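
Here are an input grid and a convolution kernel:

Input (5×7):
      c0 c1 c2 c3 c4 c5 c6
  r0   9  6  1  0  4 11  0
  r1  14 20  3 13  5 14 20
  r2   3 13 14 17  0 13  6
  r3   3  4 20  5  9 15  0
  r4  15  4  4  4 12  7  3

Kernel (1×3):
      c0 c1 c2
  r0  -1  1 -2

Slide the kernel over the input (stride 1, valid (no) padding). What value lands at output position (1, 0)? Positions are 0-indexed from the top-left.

0

The receptive field on the input at this output position is [14 20 3]. Elementwise product with the kernel and sum: 14·-1 + 20·1 + 3·-2.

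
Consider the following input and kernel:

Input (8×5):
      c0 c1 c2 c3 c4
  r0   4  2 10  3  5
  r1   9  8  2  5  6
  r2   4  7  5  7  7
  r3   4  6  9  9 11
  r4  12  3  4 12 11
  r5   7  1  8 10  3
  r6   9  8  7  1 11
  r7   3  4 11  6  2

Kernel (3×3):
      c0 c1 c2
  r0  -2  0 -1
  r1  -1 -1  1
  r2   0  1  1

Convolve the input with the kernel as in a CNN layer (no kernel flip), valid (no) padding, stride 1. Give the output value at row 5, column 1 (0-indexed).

The receptive field on the input at this output position is [1 8 10 / 8 7 1 / 4 11 6]. Elementwise product with the kernel and sum: 1·-2 + 10·-1 + 8·-1 + 7·-1 + 1·1 + 11·1 + 6·1.

-9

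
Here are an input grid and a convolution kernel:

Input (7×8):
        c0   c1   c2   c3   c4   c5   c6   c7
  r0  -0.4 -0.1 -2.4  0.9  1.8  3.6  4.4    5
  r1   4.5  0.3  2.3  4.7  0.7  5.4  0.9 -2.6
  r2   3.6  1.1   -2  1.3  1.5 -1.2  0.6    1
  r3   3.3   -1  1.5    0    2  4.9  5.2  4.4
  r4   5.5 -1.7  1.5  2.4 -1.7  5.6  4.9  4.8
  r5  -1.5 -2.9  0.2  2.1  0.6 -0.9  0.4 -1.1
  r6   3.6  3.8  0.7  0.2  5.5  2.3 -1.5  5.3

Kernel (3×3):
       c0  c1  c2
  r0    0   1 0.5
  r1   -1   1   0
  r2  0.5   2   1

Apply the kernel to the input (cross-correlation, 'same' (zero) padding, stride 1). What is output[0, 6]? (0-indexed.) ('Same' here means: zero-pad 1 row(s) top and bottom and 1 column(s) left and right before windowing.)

The receptive field on the zero-padded input at this output position is [0 0 0 / 3.6 4.4 5 / 5.4 0.9 -2.6]. Elementwise product with the kernel and sum: 0·1 + 0·0.5 + 3.6·-1 + 4.4·1 + 5.4·0.5 + 0.9·2 + -2.6·1.

2.7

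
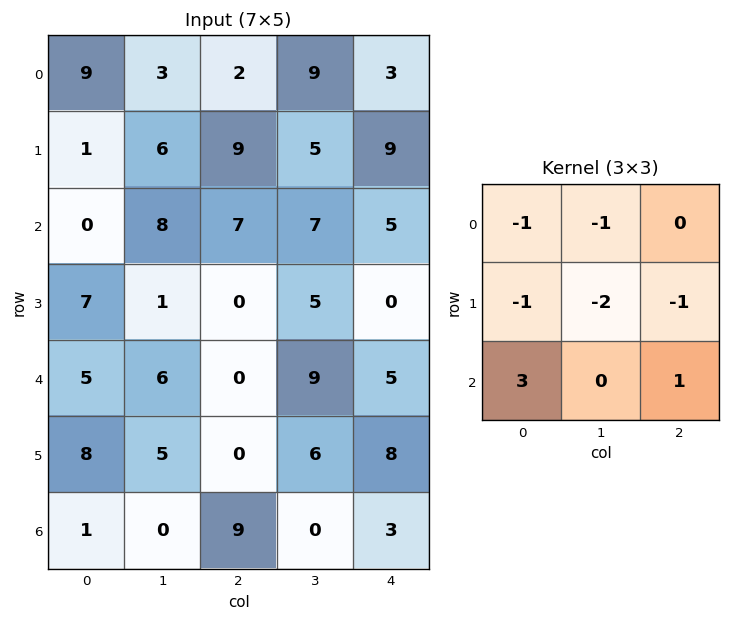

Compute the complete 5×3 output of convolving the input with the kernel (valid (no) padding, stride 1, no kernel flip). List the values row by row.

-27 -3 -13
-9 -36 -40
-2 6 -19
-1 5 -20
-17 -17 1

Output[0,0]: The receptive field on the input at this output position is [9 3 2 / 1 6 9 / 0 8 7]. Elementwise product with the kernel and sum: 9·-1 + 3·-1 + 1·-1 + 6·-2 + 9·-1 + 0·3 + 7·1.
Output[0,1]: The receptive field on the input at this output position is [3 2 9 / 6 9 5 / 8 7 7]. Elementwise product with the kernel and sum: 3·-1 + 2·-1 + 6·-1 + 9·-2 + 5·-1 + 8·3 + 7·1.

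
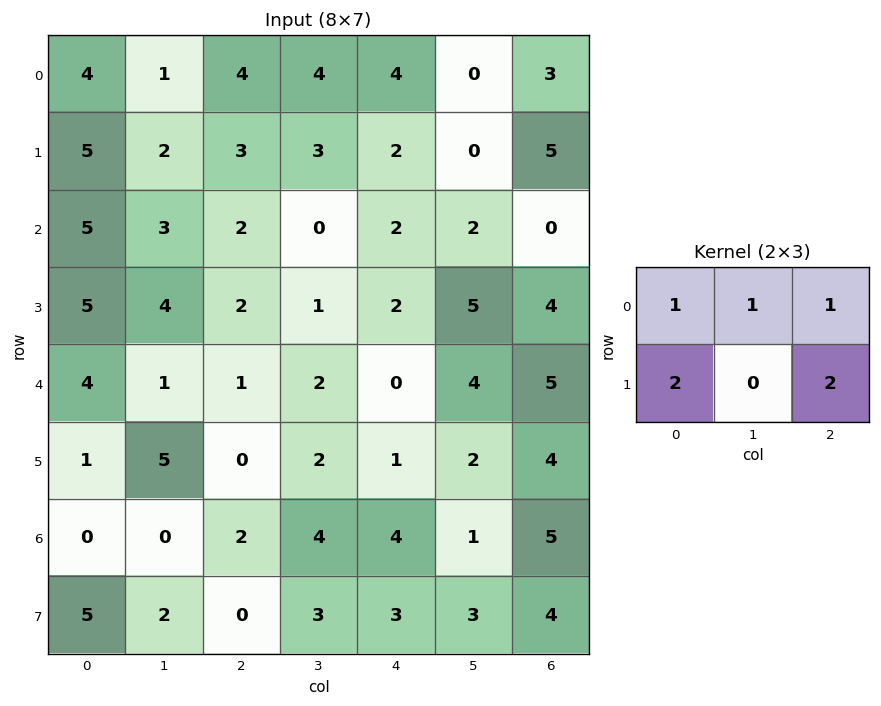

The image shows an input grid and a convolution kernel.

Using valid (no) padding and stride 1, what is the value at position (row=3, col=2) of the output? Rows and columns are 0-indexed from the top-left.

7

The receptive field on the input at this output position is [2 1 2 / 1 2 0]. Elementwise product with the kernel and sum: 2·1 + 1·1 + 2·1 + 1·2 + 0·2.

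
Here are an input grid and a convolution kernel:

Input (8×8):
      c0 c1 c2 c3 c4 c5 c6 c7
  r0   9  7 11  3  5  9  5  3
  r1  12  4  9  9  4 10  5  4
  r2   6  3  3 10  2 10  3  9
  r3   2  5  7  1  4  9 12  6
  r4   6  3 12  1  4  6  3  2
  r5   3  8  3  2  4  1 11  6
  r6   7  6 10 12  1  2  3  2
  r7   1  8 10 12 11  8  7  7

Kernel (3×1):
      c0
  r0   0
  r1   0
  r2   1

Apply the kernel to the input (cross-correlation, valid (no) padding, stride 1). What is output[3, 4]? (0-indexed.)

The receptive field on the input at this output position is [4 / 4 / 4]. Elementwise product with the kernel and sum: 4·1.

4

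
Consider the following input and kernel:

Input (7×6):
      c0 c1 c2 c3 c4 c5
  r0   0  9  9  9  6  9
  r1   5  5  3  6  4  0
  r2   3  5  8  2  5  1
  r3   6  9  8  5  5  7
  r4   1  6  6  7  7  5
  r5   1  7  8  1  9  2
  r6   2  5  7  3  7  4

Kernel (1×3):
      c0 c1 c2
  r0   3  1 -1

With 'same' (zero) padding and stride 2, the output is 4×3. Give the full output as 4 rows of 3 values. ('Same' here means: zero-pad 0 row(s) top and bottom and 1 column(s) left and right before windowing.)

Output[0,0]: The receptive field on the zero-padded input at this output position is [0 0 9]. Elementwise product with the kernel and sum: 0·3 + 0·1 + 9·-1.
Output[0,1]: The receptive field on the zero-padded input at this output position is [9 9 9]. Elementwise product with the kernel and sum: 9·3 + 9·1 + 9·-1.

-9 27 24
-2 21 10
-5 17 23
-3 19 12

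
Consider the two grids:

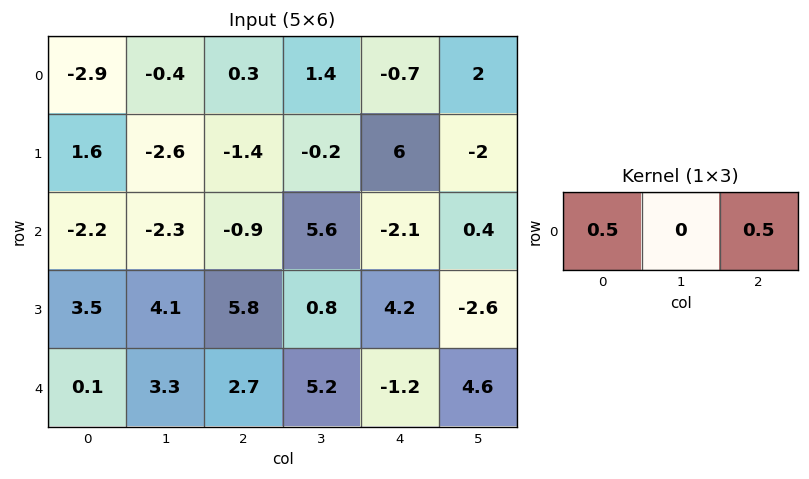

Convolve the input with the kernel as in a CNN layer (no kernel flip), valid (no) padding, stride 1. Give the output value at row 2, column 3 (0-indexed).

The receptive field on the input at this output position is [5.6 -2.1 0.4]. Elementwise product with the kernel and sum: 5.6·0.5 + 0.4·0.5.

3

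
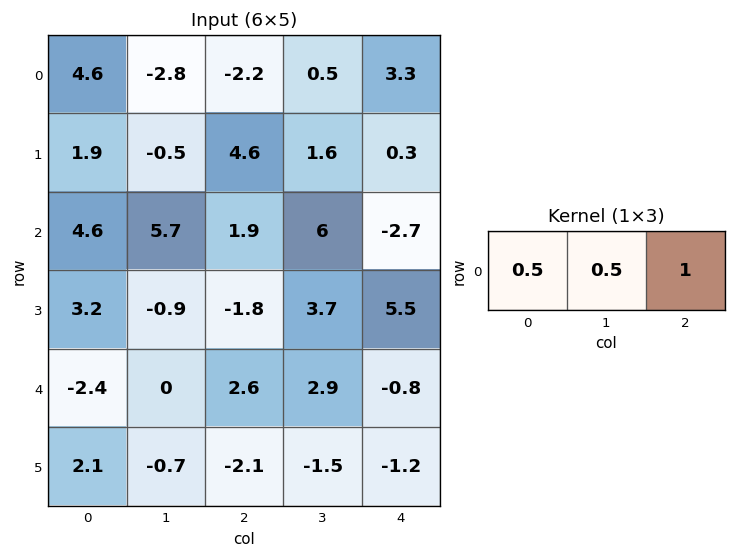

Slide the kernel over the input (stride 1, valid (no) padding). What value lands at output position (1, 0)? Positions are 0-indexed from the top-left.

The receptive field on the input at this output position is [1.9 -0.5 4.6]. Elementwise product with the kernel and sum: 1.9·0.5 + -0.5·0.5 + 4.6·1.

5.3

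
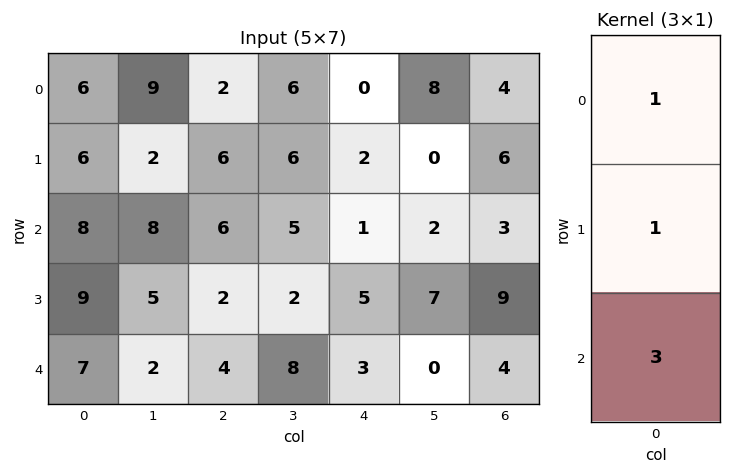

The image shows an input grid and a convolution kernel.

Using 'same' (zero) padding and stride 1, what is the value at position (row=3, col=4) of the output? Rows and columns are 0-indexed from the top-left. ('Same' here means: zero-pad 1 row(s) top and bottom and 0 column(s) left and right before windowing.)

The receptive field on the zero-padded input at this output position is [1 / 5 / 3]. Elementwise product with the kernel and sum: 1·1 + 5·1 + 3·3.

15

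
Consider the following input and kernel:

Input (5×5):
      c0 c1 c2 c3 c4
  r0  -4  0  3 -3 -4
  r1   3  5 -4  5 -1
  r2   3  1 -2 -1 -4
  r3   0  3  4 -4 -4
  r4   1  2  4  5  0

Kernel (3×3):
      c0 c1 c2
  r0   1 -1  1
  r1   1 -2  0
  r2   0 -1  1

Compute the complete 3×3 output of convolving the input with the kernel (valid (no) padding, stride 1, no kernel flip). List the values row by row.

Output[0,0]: The receptive field on the input at this output position is [-4 0 3 / 3 5 -4 / 3 1 -2]. Elementwise product with the kernel and sum: -4·1 + 0·-1 + 3·1 + 3·1 + 5·-2 + 1·-1 + -2·1.
Output[0,1]: The receptive field on the input at this output position is [0 3 -3 / 5 -4 5 / 1 -2 -1]. Elementwise product with the kernel and sum: 0·1 + 3·-1 + -3·1 + 5·1 + -4·-2 + -2·-1 + -1·1.

-11 8 -15
-4 11 -10
-4 -2 2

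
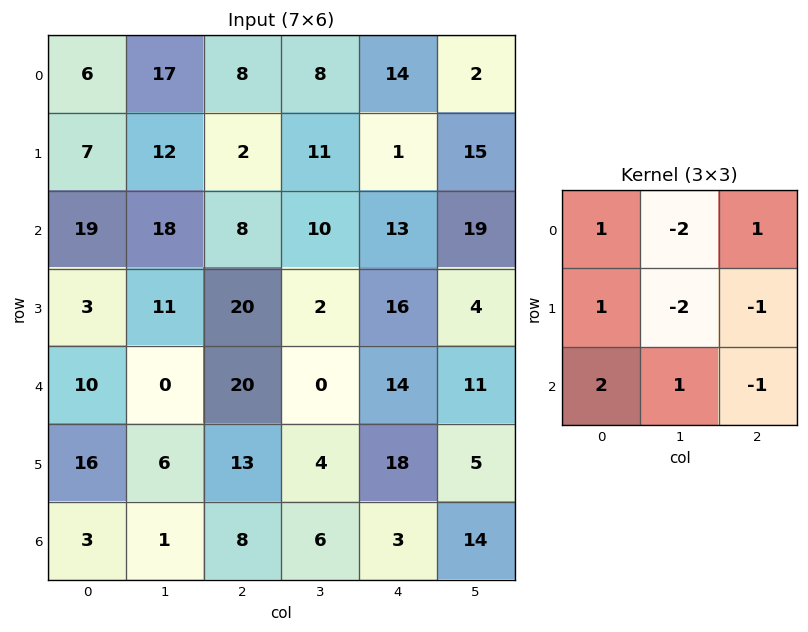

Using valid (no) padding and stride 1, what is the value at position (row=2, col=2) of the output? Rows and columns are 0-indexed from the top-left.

27

The receptive field on the input at this output position is [8 10 13 / 20 2 16 / 20 0 14]. Elementwise product with the kernel and sum: 8·1 + 10·-2 + 13·1 + 20·1 + 2·-2 + 16·-1 + 20·2 + 0·1 + 14·-1.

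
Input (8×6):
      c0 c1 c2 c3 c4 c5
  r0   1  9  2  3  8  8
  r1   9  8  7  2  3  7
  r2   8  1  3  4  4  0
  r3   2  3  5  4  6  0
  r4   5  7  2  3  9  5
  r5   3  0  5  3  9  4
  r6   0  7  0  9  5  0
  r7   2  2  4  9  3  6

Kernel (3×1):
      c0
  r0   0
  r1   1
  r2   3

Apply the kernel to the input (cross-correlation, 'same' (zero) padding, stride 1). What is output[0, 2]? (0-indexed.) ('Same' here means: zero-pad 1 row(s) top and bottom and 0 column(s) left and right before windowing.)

23

The receptive field on the zero-padded input at this output position is [0 / 2 / 7]. Elementwise product with the kernel and sum: 2·1 + 7·3.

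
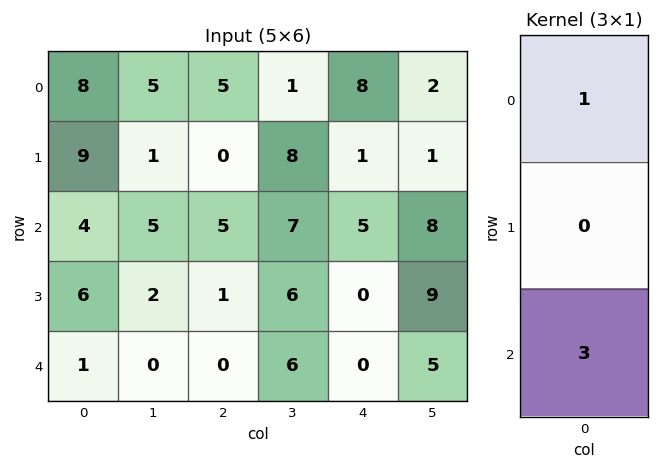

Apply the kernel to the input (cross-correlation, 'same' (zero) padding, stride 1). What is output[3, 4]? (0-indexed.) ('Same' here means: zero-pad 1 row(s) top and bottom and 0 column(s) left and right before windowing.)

5

The receptive field on the zero-padded input at this output position is [5 / 0 / 0]. Elementwise product with the kernel and sum: 5·1 + 0·3.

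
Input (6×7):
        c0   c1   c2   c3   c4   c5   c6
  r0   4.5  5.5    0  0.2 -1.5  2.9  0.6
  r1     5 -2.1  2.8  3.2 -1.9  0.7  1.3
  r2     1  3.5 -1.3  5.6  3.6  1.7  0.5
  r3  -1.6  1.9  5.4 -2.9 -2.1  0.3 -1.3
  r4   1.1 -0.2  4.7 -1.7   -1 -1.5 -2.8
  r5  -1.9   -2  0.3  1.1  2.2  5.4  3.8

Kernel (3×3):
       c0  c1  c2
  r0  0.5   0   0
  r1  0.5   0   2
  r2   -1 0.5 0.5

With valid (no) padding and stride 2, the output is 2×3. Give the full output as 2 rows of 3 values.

Output[0,0]: The receptive field on the input at this output position is [4.5 5.5 0 / 5 -2.1 2.8 / 1 3.5 -1.3]. Elementwise product with the kernel and sum: 4.5·0.5 + 5·0.5 + 2.8·2 + 1·-1 + 3.5·0.5 + -1.3·0.5.
Output[0,1]: The receptive field on the input at this output position is [0 0.2 -1.5 / 2.8 3.2 -1.9 / -1.3 5.6 3.6]. Elementwise product with the kernel and sum: 0·0.5 + 2.8·0.5 + -1.9·2 + -1.3·-1 + 5.6·0.5 + 3.6·0.5.

10.45 3.5 -1.6
11.65 -8.2 -3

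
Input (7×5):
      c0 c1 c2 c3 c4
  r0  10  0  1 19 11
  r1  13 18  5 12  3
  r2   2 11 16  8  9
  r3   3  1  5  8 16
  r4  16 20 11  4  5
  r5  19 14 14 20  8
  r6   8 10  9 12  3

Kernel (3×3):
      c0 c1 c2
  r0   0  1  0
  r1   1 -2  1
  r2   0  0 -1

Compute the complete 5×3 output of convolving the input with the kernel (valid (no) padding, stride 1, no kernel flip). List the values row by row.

Output[0,0]: The receptive field on the input at this output position is [10 0 1 / 13 18 5 / 2 11 16]. Elementwise product with the kernel and sum: 0·1 + 13·1 + 18·-2 + 5·1 + 16·-1.

-34 13 -6
9 -16 5
6 11 8
-26 -13 8
16 5 -17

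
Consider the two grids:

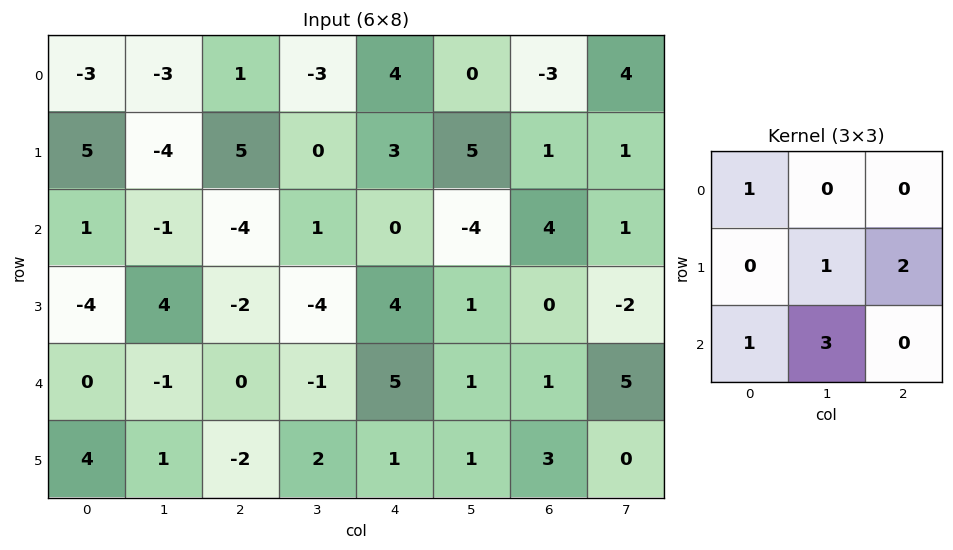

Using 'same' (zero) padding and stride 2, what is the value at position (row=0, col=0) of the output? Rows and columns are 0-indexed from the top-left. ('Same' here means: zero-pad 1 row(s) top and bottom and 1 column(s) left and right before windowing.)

The receptive field on the zero-padded input at this output position is [0 0 0 / 0 -3 -3 / 0 5 -4]. Elementwise product with the kernel and sum: 0·1 + -3·1 + -3·2 + 0·1 + 5·3.

6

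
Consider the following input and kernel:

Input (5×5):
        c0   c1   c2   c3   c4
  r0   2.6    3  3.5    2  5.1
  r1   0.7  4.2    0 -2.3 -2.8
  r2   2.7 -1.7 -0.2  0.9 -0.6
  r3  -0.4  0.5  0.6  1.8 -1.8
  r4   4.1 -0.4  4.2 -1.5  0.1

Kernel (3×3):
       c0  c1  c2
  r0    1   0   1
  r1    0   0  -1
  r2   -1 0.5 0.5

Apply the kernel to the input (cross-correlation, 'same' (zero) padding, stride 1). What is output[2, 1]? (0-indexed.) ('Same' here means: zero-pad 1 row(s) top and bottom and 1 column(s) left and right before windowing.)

The receptive field on the zero-padded input at this output position is [0.7 4.2 0 / 2.7 -1.7 -0.2 / -0.4 0.5 0.6]. Elementwise product with the kernel and sum: 0.7·1 + 0·1 + -0.2·-1 + -0.4·-1 + 0.5·0.5 + 0.6·0.5.

1.85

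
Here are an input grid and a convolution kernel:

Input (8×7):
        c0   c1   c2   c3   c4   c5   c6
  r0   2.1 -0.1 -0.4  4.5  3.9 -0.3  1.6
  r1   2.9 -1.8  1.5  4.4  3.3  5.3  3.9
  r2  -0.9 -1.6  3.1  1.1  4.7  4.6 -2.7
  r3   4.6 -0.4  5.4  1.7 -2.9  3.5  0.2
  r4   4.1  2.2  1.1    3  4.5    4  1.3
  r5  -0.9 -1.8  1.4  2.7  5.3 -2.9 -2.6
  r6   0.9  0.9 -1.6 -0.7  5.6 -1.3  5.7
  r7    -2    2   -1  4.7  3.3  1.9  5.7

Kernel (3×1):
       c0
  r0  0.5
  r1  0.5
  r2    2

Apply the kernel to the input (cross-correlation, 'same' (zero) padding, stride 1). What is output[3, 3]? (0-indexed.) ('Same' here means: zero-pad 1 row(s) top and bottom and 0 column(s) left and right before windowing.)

The receptive field on the zero-padded input at this output position is [1.1 / 1.7 / 3]. Elementwise product with the kernel and sum: 1.1·0.5 + 1.7·0.5 + 3·2.

7.4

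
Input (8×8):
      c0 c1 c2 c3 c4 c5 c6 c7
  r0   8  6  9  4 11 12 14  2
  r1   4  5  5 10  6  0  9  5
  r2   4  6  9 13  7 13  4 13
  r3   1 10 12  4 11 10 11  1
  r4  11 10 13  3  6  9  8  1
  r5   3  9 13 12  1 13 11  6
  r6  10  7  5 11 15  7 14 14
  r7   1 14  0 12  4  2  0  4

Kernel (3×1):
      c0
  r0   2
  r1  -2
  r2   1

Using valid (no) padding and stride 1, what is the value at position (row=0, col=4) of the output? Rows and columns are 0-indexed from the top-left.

17

The receptive field on the input at this output position is [11 / 6 / 7]. Elementwise product with the kernel and sum: 11·2 + 6·-2 + 7·1.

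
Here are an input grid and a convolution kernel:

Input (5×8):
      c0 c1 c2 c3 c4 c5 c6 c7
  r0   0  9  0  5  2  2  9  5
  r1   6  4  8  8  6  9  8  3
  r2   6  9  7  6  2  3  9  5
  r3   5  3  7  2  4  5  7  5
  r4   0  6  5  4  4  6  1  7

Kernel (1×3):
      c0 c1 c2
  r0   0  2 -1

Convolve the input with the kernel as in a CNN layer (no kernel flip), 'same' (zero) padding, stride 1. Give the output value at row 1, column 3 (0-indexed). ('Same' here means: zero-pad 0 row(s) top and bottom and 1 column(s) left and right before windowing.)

The receptive field on the zero-padded input at this output position is [8 8 6]. Elementwise product with the kernel and sum: 8·2 + 6·-1.

10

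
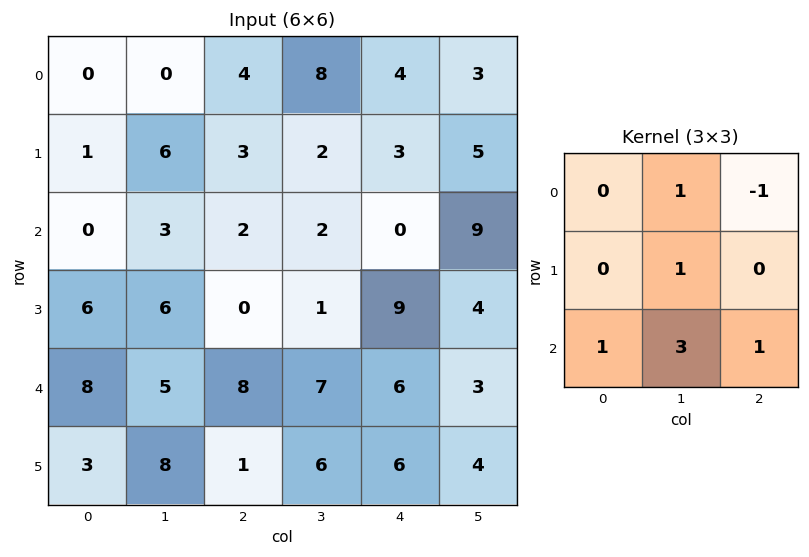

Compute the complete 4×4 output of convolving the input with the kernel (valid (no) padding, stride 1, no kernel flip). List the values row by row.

13 10 14 15
30 10 13 30
38 36 38 28
39 24 24 39

Output[0,0]: The receptive field on the input at this output position is [0 0 4 / 1 6 3 / 0 3 2]. Elementwise product with the kernel and sum: 0·1 + 4·-1 + 6·1 + 0·1 + 3·3 + 2·1.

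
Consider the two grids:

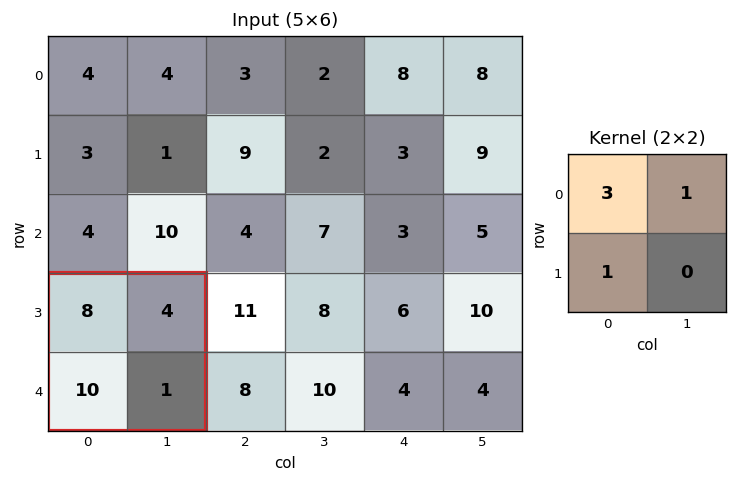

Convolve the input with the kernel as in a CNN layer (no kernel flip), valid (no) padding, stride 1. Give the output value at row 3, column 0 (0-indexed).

38

The receptive field on the input at this output position is [8 4 / 10 1]. Elementwise product with the kernel and sum: 8·3 + 4·1 + 10·1.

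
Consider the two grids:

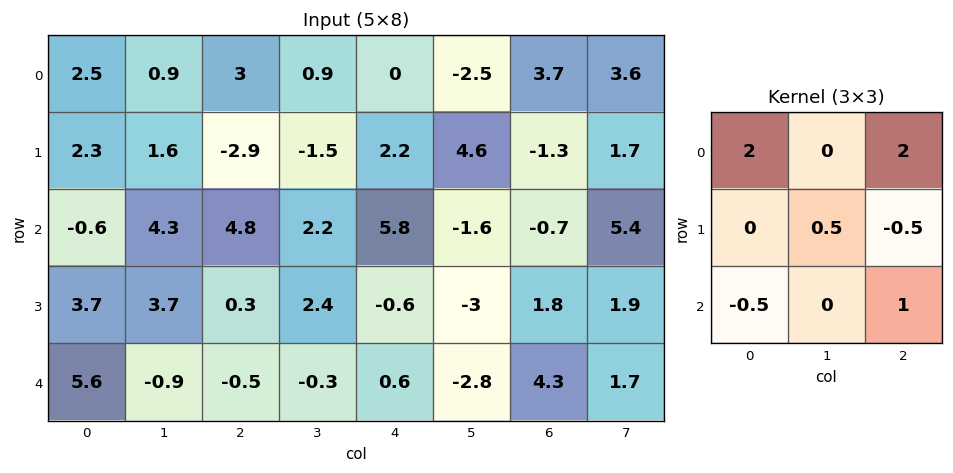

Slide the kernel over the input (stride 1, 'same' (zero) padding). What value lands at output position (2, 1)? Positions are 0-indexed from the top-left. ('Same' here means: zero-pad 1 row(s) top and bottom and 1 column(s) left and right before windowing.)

The receptive field on the zero-padded input at this output position is [2.3 1.6 -2.9 / -0.6 4.3 4.8 / 3.7 3.7 0.3]. Elementwise product with the kernel and sum: 2.3·2 + -2.9·2 + 4.3·0.5 + 4.8·-0.5 + 3.7·-0.5 + 0.3·1.

-3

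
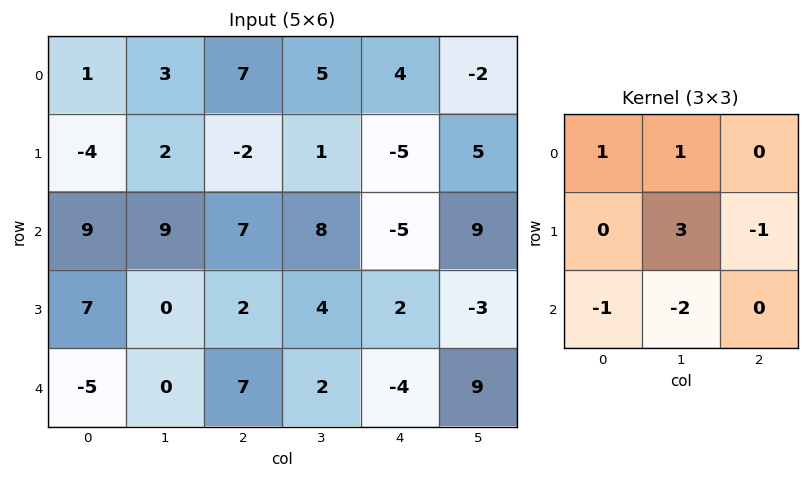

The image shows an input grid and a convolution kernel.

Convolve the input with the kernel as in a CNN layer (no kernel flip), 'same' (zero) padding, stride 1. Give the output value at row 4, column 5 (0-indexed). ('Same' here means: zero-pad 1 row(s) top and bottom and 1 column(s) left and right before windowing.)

The receptive field on the zero-padded input at this output position is [2 -3 0 / -4 9 0 / 0 0 0]. Elementwise product with the kernel and sum: 2·1 + -3·1 + 9·3 + 0·-1 + 0·-1 + 0·-2.

26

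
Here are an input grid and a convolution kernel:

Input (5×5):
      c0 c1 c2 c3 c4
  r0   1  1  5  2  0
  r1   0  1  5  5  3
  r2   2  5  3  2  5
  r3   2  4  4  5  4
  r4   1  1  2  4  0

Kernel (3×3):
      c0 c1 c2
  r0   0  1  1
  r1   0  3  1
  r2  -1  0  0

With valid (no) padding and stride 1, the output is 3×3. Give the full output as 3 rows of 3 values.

12 22 17
22 17 15
23 21 24

Output[0,0]: The receptive field on the input at this output position is [1 1 5 / 0 1 5 / 2 5 3]. Elementwise product with the kernel and sum: 1·1 + 5·1 + 1·3 + 5·1 + 2·-1.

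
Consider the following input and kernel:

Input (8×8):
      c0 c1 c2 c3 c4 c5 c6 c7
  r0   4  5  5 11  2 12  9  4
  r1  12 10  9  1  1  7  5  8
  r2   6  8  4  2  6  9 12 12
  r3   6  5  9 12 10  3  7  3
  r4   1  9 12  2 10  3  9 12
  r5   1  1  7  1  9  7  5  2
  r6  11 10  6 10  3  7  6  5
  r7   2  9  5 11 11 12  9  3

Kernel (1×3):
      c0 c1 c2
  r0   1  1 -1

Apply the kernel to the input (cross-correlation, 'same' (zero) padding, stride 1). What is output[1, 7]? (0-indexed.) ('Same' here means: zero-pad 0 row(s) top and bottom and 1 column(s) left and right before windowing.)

The receptive field on the zero-padded input at this output position is [5 8 0]. Elementwise product with the kernel and sum: 5·1 + 8·1 + 0·-1.

13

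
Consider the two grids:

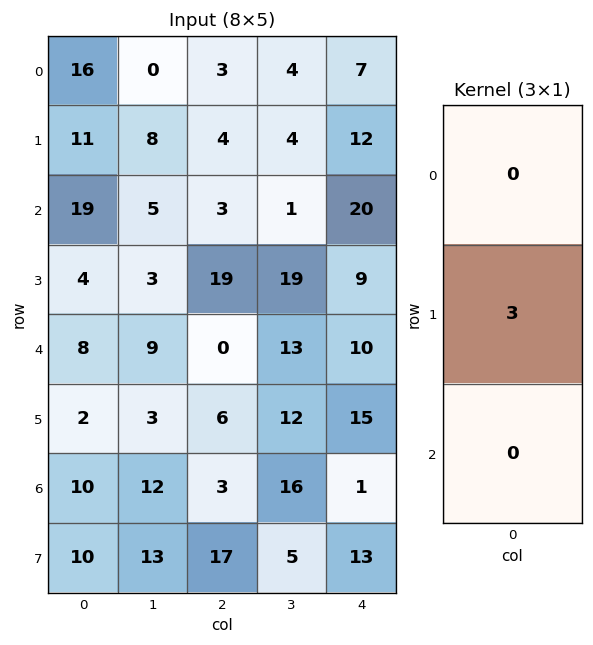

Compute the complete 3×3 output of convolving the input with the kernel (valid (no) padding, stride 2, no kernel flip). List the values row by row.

33 12 36
12 57 27
6 18 45

Output[0,0]: The receptive field on the input at this output position is [16 / 11 / 19]. Elementwise product with the kernel and sum: 11·3.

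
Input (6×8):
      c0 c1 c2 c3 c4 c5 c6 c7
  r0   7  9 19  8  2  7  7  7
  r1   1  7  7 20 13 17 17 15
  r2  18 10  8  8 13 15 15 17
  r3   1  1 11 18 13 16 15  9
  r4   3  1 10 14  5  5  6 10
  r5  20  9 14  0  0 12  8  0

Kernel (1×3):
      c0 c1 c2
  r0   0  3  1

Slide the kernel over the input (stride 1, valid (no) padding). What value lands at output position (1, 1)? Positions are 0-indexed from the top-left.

41

The receptive field on the input at this output position is [7 7 20]. Elementwise product with the kernel and sum: 7·3 + 20·1.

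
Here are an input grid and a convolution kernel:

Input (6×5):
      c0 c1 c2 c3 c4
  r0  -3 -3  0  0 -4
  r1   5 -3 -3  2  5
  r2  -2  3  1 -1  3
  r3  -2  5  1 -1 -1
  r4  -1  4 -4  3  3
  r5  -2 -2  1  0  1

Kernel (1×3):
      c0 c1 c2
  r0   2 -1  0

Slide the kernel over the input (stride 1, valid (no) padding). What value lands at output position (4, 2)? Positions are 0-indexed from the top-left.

-11

The receptive field on the input at this output position is [-4 3 3]. Elementwise product with the kernel and sum: -4·2 + 3·-1.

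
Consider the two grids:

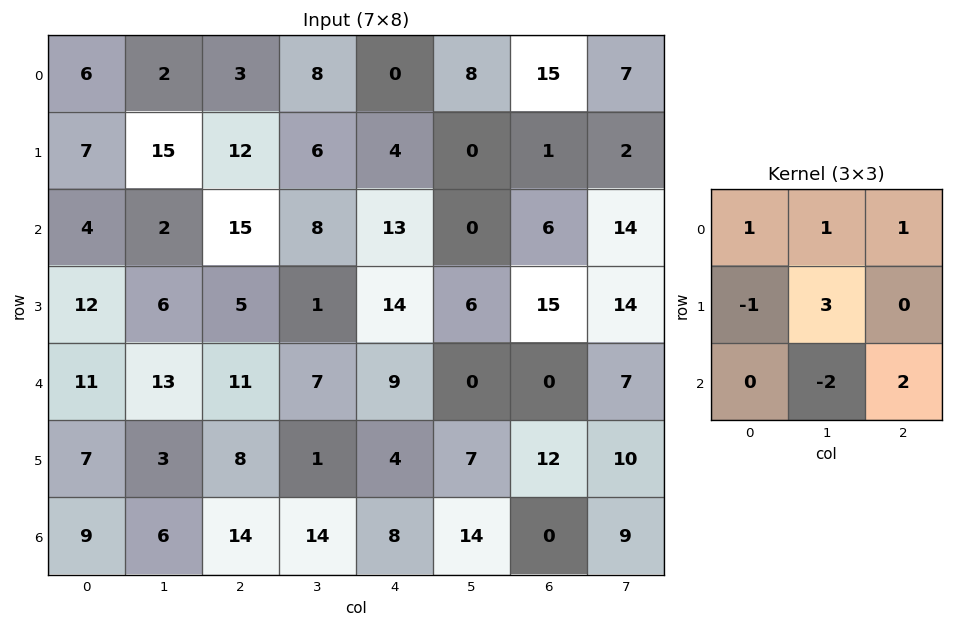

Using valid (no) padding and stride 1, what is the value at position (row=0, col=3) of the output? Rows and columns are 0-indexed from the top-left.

-4

The receptive field on the input at this output position is [8 0 8 / 6 4 0 / 8 13 0]. Elementwise product with the kernel and sum: 8·1 + 0·1 + 8·1 + 6·-1 + 4·3 + 13·-2 + 0·2.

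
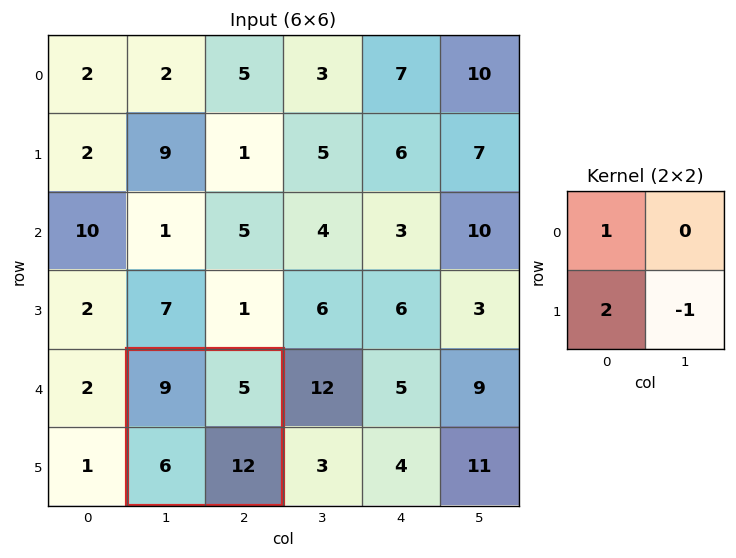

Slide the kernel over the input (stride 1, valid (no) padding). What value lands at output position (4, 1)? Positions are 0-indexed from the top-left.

The receptive field on the input at this output position is [9 5 / 6 12]. Elementwise product with the kernel and sum: 9·1 + 6·2 + 12·-1.

9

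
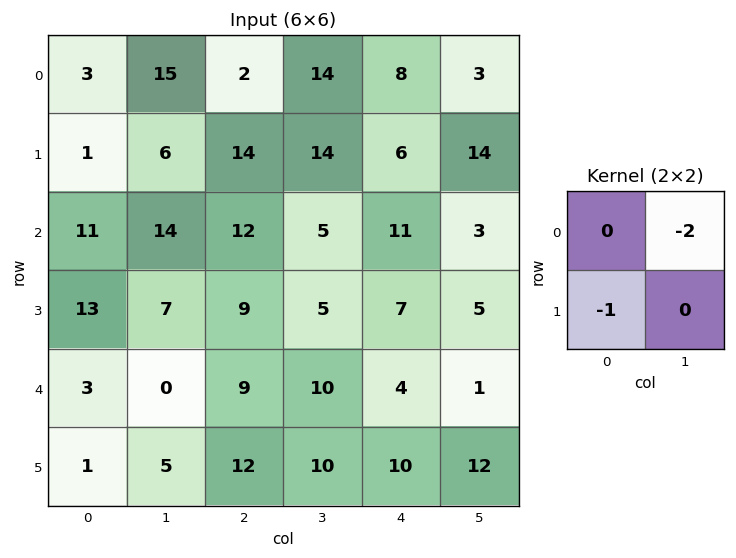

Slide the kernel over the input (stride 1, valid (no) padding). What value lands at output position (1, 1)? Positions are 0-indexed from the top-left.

The receptive field on the input at this output position is [6 14 / 14 12]. Elementwise product with the kernel and sum: 14·-2 + 14·-1.

-42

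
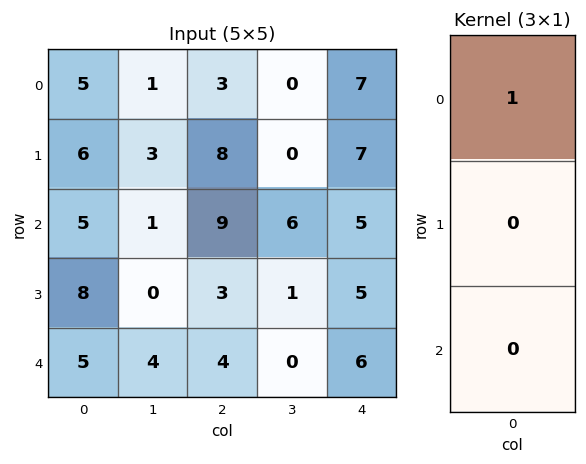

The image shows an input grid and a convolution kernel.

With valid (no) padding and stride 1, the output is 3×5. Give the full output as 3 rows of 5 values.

Output[0,0]: The receptive field on the input at this output position is [5 / 6 / 5]. Elementwise product with the kernel and sum: 5·1.

5 1 3 0 7
6 3 8 0 7
5 1 9 6 5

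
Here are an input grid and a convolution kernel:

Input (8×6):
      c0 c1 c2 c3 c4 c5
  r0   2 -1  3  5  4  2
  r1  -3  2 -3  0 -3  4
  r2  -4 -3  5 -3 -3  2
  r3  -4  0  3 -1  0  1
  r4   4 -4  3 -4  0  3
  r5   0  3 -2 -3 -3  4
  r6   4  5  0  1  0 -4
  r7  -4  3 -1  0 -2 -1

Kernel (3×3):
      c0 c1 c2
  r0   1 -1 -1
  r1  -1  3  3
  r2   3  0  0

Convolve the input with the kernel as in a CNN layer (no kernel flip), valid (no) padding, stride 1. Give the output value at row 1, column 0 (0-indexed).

The receptive field on the input at this output position is [-3 2 -3 / -4 -3 5 / -4 0 3]. Elementwise product with the kernel and sum: -3·1 + 2·-1 + -3·-1 + -4·-1 + -3·3 + 5·3 + -4·3.

-4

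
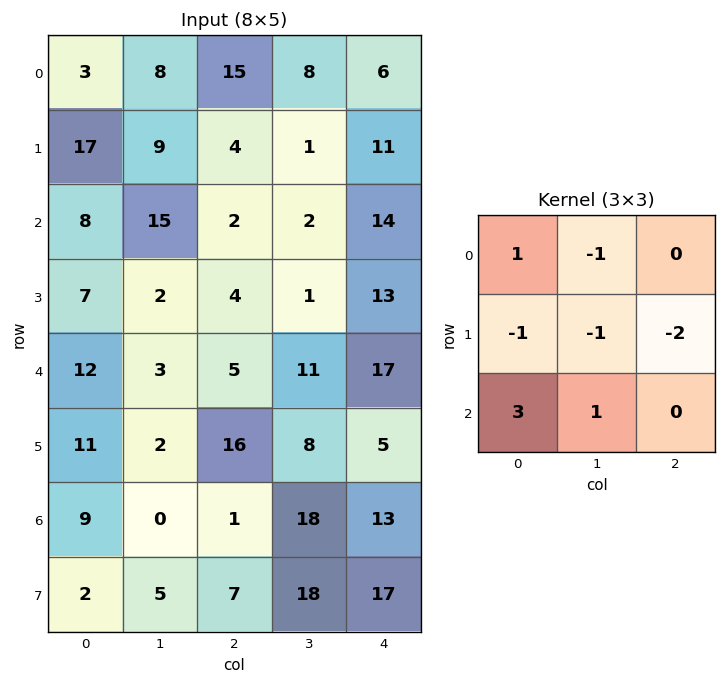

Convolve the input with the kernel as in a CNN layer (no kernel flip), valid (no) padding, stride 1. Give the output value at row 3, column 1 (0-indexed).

The receptive field on the input at this output position is [2 4 1 / 3 5 11 / 2 16 8]. Elementwise product with the kernel and sum: 2·1 + 4·-1 + 3·-1 + 5·-1 + 11·-2 + 2·3 + 16·1.

-10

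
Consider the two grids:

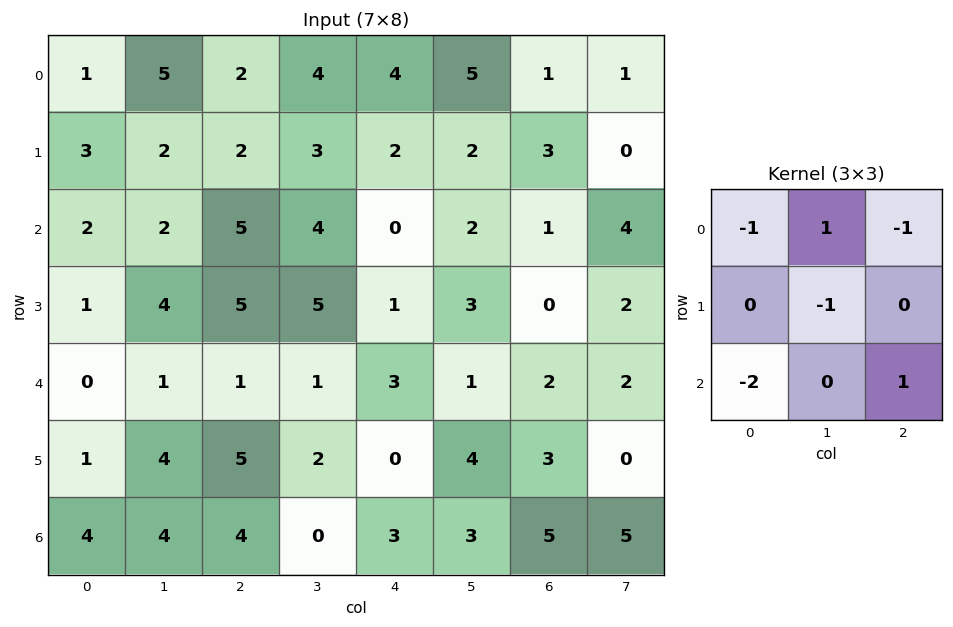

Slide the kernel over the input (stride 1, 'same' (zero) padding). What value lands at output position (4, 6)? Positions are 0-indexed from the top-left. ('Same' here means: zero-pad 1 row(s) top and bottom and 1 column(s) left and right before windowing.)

The receptive field on the zero-padded input at this output position is [3 0 2 / 1 2 2 / 4 3 0]. Elementwise product with the kernel and sum: 3·-1 + 0·1 + 2·-1 + 2·-1 + 4·-2 + 0·1.

-15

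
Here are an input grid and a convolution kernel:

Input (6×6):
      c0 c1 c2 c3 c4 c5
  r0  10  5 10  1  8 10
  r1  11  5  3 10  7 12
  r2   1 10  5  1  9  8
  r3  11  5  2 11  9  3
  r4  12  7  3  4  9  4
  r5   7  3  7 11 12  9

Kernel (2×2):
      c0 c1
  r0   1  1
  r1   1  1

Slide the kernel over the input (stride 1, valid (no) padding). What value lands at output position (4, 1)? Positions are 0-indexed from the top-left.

The receptive field on the input at this output position is [7 3 / 3 7]. Elementwise product with the kernel and sum: 7·1 + 3·1 + 3·1 + 7·1.

20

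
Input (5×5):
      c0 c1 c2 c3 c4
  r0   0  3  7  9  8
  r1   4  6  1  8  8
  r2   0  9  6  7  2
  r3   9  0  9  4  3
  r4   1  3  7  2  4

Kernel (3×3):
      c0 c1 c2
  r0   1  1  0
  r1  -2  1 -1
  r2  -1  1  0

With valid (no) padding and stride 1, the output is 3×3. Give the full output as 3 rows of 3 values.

Output[0,0]: The receptive field on the input at this output position is [0 3 7 / 4 6 1 / 0 9 6]. Elementwise product with the kernel and sum: 0·1 + 3·1 + 4·-2 + 6·1 + 1·-1 + 0·-1 + 9·1.
Output[0,1]: The receptive field on the input at this output position is [3 7 9 / 6 1 8 / 9 6 7]. Elementwise product with the kernel and sum: 3·1 + 7·1 + 6·-2 + 1·1 + 8·-1 + 9·-1 + 6·1.

9 -12 15
4 -3 -3
-16 24 -9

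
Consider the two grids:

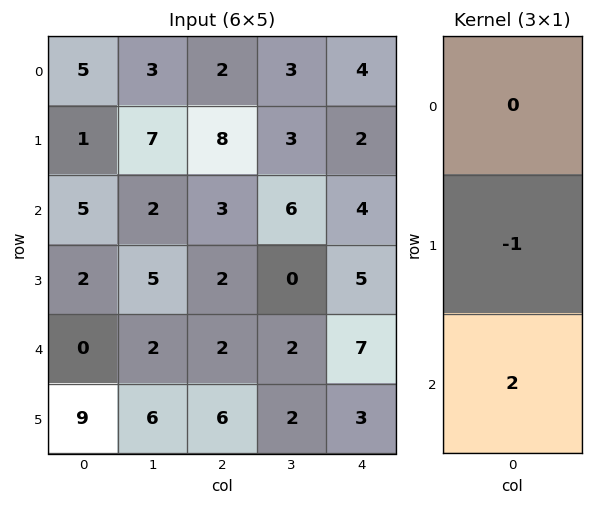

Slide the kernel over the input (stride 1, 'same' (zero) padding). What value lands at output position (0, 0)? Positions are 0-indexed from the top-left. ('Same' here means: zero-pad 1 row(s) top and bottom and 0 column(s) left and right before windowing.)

The receptive field on the zero-padded input at this output position is [0 / 5 / 1]. Elementwise product with the kernel and sum: 5·-1 + 1·2.

-3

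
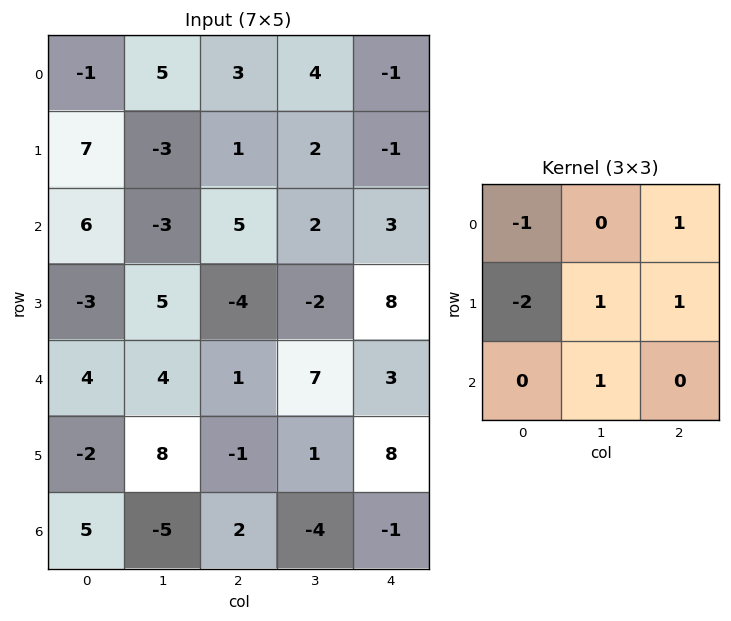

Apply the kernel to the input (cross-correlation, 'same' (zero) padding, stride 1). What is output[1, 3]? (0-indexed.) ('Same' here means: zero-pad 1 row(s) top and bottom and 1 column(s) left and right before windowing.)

The receptive field on the zero-padded input at this output position is [3 4 -1 / 1 2 -1 / 5 2 3]. Elementwise product with the kernel and sum: 3·-1 + -1·1 + 1·-2 + 2·1 + -1·1 + 2·1.

-3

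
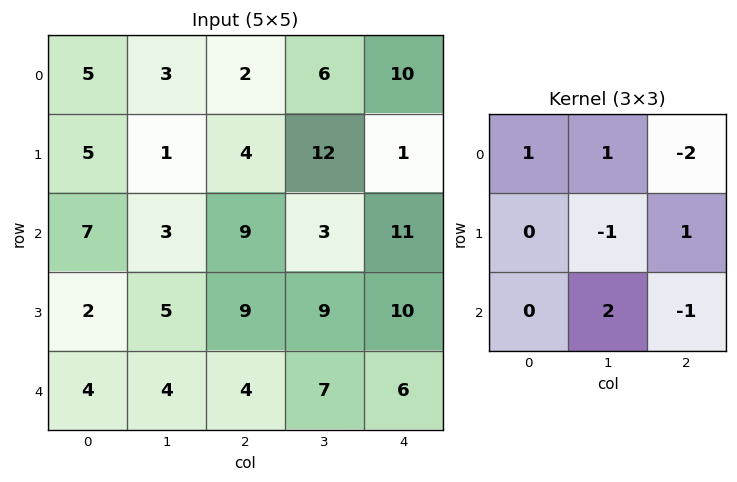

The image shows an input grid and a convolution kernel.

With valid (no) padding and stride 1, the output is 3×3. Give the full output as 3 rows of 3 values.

4 16 -28
5 -16 30
0 7 -1

Output[0,0]: The receptive field on the input at this output position is [5 3 2 / 5 1 4 / 7 3 9]. Elementwise product with the kernel and sum: 5·1 + 3·1 + 2·-2 + 1·-1 + 4·1 + 3·2 + 9·-1.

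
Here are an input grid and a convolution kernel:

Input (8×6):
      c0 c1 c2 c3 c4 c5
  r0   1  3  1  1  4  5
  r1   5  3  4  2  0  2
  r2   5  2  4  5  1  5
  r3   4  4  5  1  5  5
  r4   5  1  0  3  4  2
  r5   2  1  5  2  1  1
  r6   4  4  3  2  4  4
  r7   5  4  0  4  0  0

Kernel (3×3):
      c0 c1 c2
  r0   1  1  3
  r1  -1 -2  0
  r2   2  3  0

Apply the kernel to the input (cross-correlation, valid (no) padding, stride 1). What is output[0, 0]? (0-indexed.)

The receptive field on the input at this output position is [1 3 1 / 5 3 4 / 5 2 4]. Elementwise product with the kernel and sum: 1·1 + 3·1 + 1·3 + 5·-1 + 3·-2 + 5·2 + 2·3.

12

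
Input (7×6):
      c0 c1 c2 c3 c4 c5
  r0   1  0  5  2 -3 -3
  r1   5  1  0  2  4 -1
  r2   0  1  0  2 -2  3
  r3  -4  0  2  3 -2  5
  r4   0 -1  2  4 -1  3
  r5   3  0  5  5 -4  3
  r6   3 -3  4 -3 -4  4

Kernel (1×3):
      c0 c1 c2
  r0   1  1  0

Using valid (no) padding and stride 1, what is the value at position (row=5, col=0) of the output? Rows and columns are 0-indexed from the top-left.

3

The receptive field on the input at this output position is [3 0 5]. Elementwise product with the kernel and sum: 3·1 + 0·1.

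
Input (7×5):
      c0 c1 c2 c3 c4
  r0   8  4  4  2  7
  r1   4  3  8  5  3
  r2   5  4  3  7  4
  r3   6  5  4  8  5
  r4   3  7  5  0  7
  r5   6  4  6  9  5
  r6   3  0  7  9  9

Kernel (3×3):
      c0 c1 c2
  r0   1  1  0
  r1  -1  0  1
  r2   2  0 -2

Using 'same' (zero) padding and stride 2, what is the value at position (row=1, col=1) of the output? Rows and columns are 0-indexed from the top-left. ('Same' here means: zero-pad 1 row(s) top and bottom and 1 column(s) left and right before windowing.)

8

The receptive field on the zero-padded input at this output position is [3 8 5 / 4 3 7 / 5 4 8]. Elementwise product with the kernel and sum: 3·1 + 8·1 + 4·-1 + 7·1 + 5·2 + 8·-2.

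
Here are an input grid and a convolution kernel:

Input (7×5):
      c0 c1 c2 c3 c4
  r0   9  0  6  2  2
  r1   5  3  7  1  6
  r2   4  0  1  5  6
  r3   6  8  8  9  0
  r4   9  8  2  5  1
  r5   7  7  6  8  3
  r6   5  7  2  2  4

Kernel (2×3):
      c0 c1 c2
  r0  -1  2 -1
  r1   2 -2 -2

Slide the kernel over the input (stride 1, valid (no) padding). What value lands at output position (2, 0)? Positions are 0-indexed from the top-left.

-25

The receptive field on the input at this output position is [4 0 1 / 6 8 8]. Elementwise product with the kernel and sum: 4·-1 + 0·2 + 1·-1 + 6·2 + 8·-2 + 8·-2.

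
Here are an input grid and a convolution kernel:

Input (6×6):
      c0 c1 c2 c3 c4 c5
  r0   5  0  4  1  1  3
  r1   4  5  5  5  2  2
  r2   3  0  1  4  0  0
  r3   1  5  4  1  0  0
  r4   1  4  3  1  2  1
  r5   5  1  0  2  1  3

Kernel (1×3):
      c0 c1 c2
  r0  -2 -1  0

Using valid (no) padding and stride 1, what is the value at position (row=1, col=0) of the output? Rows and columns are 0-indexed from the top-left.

The receptive field on the input at this output position is [4 5 5]. Elementwise product with the kernel and sum: 4·-2 + 5·-1.

-13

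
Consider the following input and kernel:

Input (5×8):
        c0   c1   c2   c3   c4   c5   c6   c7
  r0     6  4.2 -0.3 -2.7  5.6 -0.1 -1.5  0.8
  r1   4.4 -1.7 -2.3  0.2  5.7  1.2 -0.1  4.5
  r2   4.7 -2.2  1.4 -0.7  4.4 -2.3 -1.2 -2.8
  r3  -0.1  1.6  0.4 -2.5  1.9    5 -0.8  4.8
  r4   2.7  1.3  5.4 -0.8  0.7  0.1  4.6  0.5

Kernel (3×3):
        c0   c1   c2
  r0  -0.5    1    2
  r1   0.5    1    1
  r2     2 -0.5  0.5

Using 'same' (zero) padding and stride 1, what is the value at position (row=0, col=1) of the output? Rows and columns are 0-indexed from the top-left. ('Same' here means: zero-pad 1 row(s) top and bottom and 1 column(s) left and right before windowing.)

15.4

The receptive field on the zero-padded input at this output position is [0 0 0 / 6 4.2 -0.3 / 4.4 -1.7 -2.3]. Elementwise product with the kernel and sum: 0·-0.5 + 0·1 + 0·2 + 6·0.5 + 4.2·1 + -0.3·1 + 4.4·2 + -1.7·-0.5 + -2.3·0.5.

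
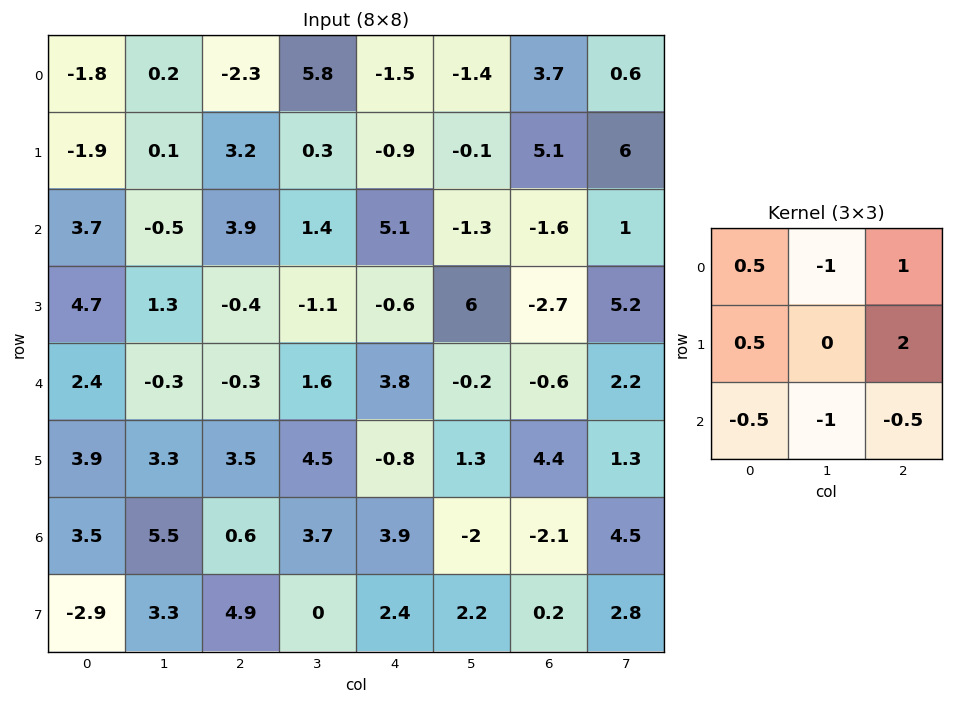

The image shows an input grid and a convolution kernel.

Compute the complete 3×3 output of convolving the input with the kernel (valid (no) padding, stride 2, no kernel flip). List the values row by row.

-1.25 -14.55 13.65
7.05 0.9 -4.85
2.6 -3.75 11

Output[0,0]: The receptive field on the input at this output position is [-1.8 0.2 -2.3 / -1.9 0.1 3.2 / 3.7 -0.5 3.9]. Elementwise product with the kernel and sum: -1.8·0.5 + 0.2·-1 + -2.3·1 + -1.9·0.5 + 3.2·2 + 3.7·-0.5 + -0.5·-1 + 3.9·-0.5.
Output[0,1]: The receptive field on the input at this output position is [-2.3 5.8 -1.5 / 3.2 0.3 -0.9 / 3.9 1.4 5.1]. Elementwise product with the kernel and sum: -2.3·0.5 + 5.8·-1 + -1.5·1 + 3.2·0.5 + -0.9·2 + 3.9·-0.5 + 1.4·-1 + 5.1·-0.5.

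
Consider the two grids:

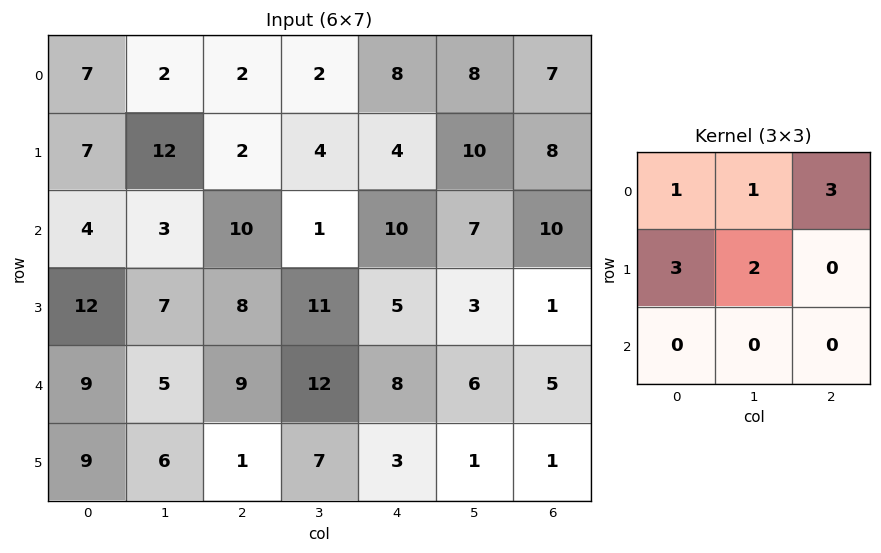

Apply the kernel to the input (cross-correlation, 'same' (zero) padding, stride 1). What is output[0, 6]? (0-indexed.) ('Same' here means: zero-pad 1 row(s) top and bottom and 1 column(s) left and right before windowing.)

The receptive field on the zero-padded input at this output position is [0 0 0 / 8 7 0 / 10 8 0]. Elementwise product with the kernel and sum: 0·1 + 0·1 + 0·3 + 8·3 + 7·2.

38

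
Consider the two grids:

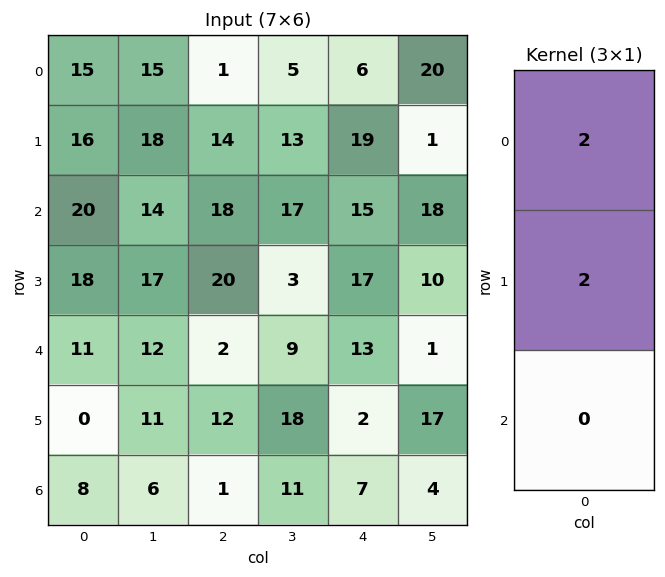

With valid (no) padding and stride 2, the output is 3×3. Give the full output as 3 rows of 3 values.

Output[0,0]: The receptive field on the input at this output position is [15 / 16 / 20]. Elementwise product with the kernel and sum: 15·2 + 16·2.

62 30 50
76 76 64
22 28 30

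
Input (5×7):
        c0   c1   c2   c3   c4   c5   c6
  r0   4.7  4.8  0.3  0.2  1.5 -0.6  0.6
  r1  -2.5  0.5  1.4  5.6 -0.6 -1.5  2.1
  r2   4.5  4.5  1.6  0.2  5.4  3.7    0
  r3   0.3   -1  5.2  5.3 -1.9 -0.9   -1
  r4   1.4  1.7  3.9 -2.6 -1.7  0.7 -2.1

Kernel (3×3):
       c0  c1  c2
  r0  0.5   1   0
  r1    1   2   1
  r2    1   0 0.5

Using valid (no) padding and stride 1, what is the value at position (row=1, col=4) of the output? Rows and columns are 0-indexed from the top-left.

The receptive field on the input at this output position is [-0.6 -1.5 2.1 / 5.4 3.7 0 / -1.9 -0.9 -1]. Elementwise product with the kernel and sum: -0.6·0.5 + -1.5·1 + 5.4·1 + 3.7·2 + 0·1 + -1.9·1 + -1·0.5.

8.6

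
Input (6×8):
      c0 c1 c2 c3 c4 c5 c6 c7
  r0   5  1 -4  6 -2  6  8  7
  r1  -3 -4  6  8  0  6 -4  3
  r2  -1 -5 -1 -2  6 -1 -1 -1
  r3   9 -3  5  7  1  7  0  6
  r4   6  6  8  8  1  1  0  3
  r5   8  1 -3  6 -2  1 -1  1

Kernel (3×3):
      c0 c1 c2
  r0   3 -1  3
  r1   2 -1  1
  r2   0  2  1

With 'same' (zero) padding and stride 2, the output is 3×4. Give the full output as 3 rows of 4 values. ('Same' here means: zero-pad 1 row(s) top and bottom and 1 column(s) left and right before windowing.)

-14 32 26 6
2 12 40 35
-1 19 54 43

Output[0,0]: The receptive field on the zero-padded input at this output position is [0 0 0 / 0 5 1 / 0 -3 -4]. Elementwise product with the kernel and sum: 0·3 + 0·-1 + 0·3 + 0·2 + 5·-1 + 1·1 + -3·2 + -4·1.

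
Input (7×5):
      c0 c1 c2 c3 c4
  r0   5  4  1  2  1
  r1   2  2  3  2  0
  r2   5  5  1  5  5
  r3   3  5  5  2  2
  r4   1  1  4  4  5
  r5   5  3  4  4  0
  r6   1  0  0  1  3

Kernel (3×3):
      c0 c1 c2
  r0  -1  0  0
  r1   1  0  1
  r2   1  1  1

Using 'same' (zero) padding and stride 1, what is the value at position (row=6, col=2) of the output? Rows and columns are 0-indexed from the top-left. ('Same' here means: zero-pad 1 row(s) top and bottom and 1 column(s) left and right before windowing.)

-2

The receptive field on the zero-padded input at this output position is [3 4 4 / 0 0 1 / 0 0 0]. Elementwise product with the kernel and sum: 3·-1 + 0·1 + 1·1 + 0·1 + 0·1 + 0·1.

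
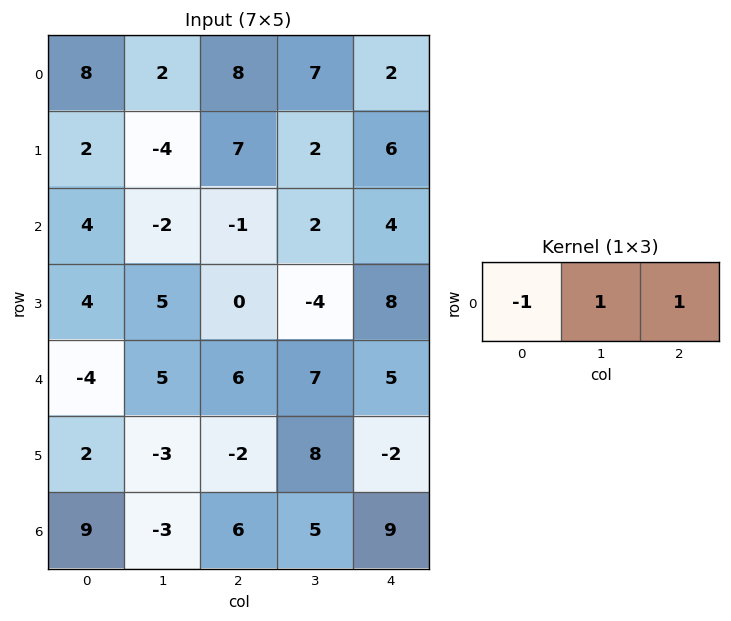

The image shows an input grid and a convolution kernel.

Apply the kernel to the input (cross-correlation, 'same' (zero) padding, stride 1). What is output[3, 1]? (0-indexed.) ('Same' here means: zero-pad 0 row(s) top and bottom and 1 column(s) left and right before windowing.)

1

The receptive field on the zero-padded input at this output position is [4 5 0]. Elementwise product with the kernel and sum: 4·-1 + 5·1 + 0·1.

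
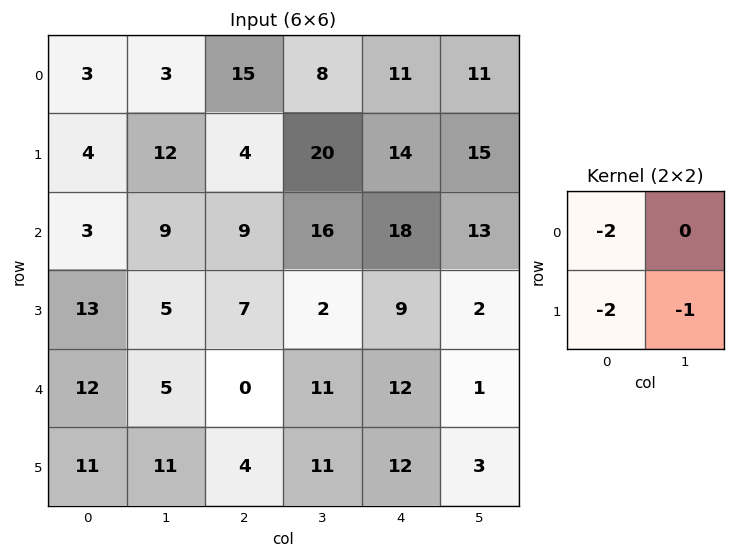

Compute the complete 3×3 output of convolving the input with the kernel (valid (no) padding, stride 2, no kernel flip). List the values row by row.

Output[0,0]: The receptive field on the input at this output position is [3 3 / 4 12]. Elementwise product with the kernel and sum: 3·-2 + 4·-2 + 12·-1.
Output[0,1]: The receptive field on the input at this output position is [15 8 / 4 20]. Elementwise product with the kernel and sum: 15·-2 + 4·-2 + 20·-1.

-26 -58 -65
-37 -34 -56
-57 -19 -51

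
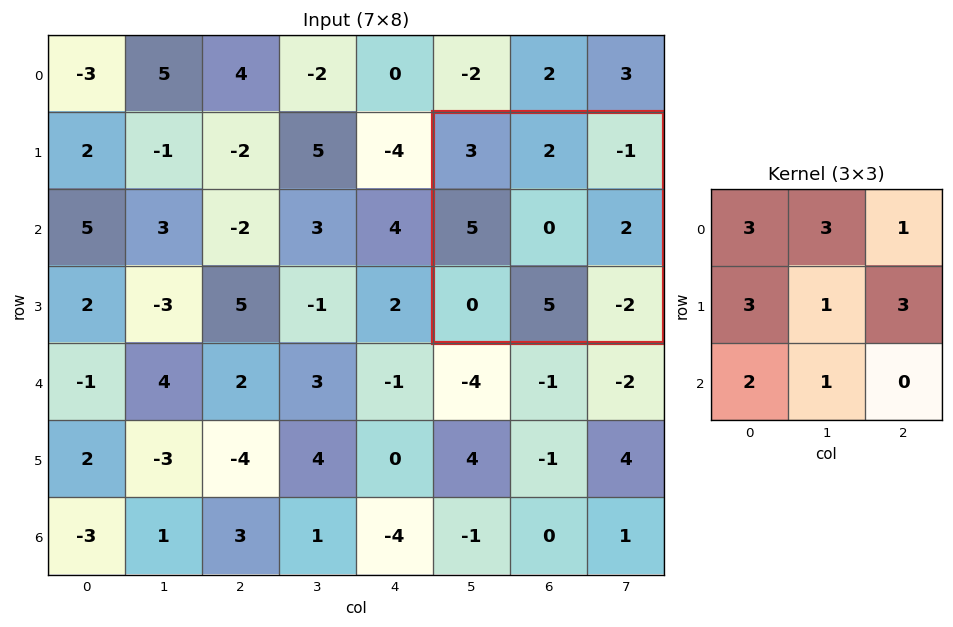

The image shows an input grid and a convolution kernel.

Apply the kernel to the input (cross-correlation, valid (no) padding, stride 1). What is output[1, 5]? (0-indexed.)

The receptive field on the input at this output position is [3 2 -1 / 5 0 2 / 0 5 -2]. Elementwise product with the kernel and sum: 3·3 + 2·3 + -1·1 + 5·3 + 0·1 + 2·3 + 0·2 + 5·1.

40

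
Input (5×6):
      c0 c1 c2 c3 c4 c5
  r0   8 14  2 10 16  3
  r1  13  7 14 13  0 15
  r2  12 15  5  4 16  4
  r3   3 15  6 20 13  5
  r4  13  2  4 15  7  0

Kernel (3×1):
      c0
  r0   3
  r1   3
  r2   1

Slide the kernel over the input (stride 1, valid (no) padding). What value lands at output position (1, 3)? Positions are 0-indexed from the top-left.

71

The receptive field on the input at this output position is [13 / 4 / 20]. Elementwise product with the kernel and sum: 13·3 + 4·3 + 20·1.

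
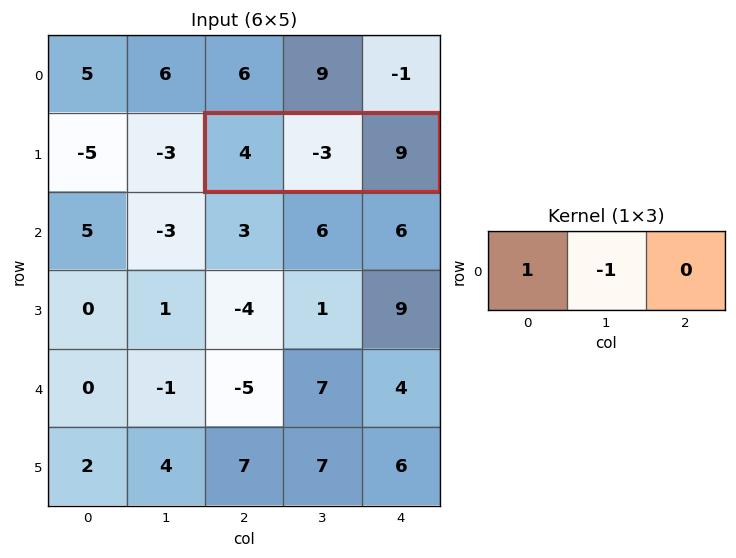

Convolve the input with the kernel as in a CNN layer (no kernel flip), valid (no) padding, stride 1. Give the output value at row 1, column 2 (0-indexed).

The receptive field on the input at this output position is [4 -3 9]. Elementwise product with the kernel and sum: 4·1 + -3·-1.

7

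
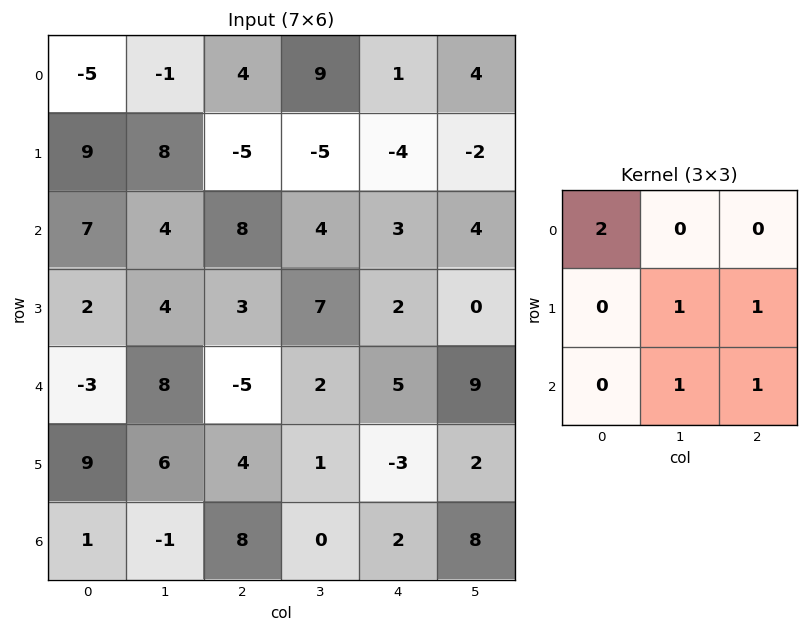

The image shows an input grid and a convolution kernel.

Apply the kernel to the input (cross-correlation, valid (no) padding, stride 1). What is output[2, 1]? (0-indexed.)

15

The receptive field on the input at this output position is [4 8 4 / 4 3 7 / 8 -5 2]. Elementwise product with the kernel and sum: 4·2 + 3·1 + 7·1 + -5·1 + 2·1.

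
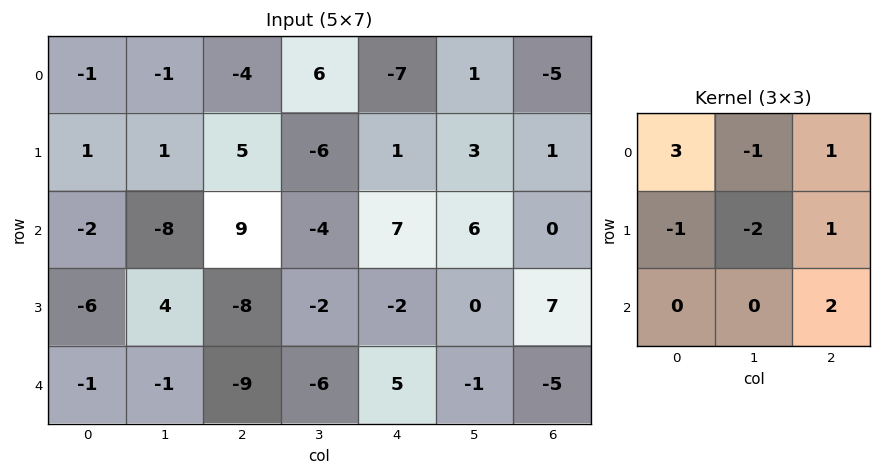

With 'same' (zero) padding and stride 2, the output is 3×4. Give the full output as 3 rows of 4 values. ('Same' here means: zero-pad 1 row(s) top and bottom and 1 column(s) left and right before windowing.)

Output[0,0]: The receptive field on the zero-padded input at this output position is [0 0 0 / 0 -1 -1 / 0 1 1]. Elementwise product with the kernel and sum: 0·3 + 0·-1 + 0·1 + 0·-1 + -1·-2 + -1·1 + 1·2.
Output[0,1]: The receptive field on the zero-padded input at this output position is [0 0 0 / -1 -4 6 / 1 5 -6]. Elementwise product with the kernel and sum: 0·3 + 0·-1 + 0·1 + -1·-1 + -4·-2 + 6·1 + -6·2.

3 3 15 9
4 -26 -20 2
11 31 -9 4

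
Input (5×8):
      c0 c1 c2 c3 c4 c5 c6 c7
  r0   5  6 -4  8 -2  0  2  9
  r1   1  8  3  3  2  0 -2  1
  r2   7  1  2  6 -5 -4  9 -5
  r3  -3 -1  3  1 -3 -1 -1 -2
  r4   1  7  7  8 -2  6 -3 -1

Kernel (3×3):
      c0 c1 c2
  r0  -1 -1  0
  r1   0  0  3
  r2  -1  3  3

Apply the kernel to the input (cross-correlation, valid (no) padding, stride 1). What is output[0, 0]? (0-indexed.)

0

The receptive field on the input at this output position is [5 6 -4 / 1 8 3 / 7 1 2]. Elementwise product with the kernel and sum: 5·-1 + 6·-1 + 3·3 + 7·-1 + 1·3 + 2·3.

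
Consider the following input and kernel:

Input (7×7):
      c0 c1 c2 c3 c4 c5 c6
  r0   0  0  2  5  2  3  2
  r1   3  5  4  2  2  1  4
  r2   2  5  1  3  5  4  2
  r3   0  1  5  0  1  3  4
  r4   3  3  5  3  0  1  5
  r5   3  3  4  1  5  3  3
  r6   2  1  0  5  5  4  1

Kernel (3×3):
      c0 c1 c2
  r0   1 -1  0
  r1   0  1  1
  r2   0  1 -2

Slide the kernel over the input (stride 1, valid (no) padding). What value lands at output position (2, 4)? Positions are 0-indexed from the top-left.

The receptive field on the input at this output position is [5 4 2 / 1 3 4 / 0 1 5]. Elementwise product with the kernel and sum: 5·1 + 4·-1 + 3·1 + 4·1 + 1·1 + 5·-2.

-1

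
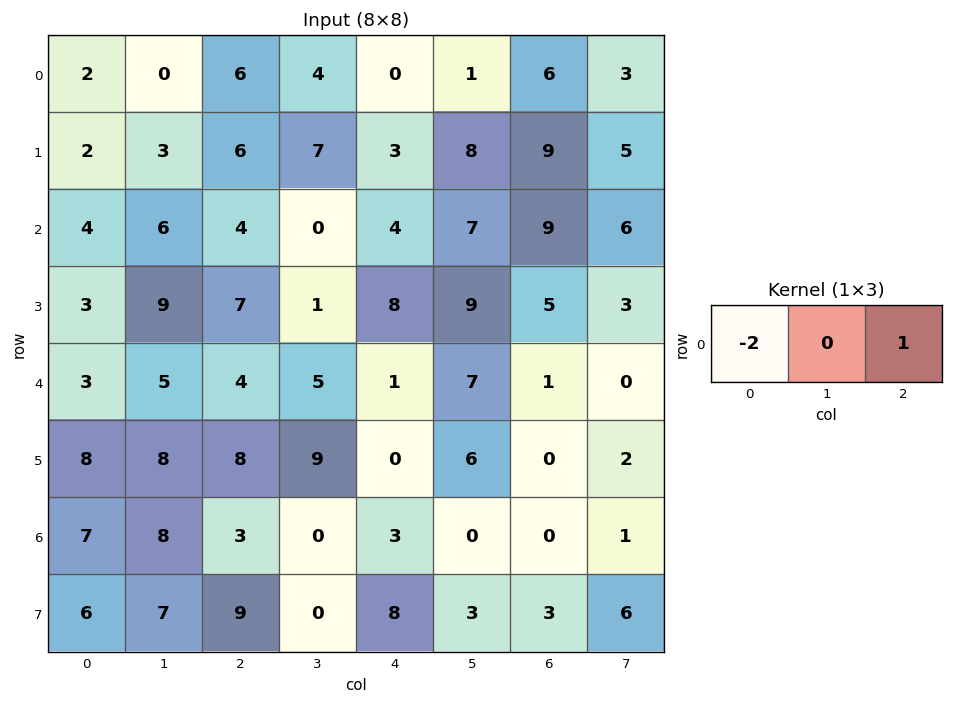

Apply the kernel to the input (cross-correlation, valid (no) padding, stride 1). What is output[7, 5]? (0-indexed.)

0

The receptive field on the input at this output position is [3 3 6]. Elementwise product with the kernel and sum: 3·-2 + 6·1.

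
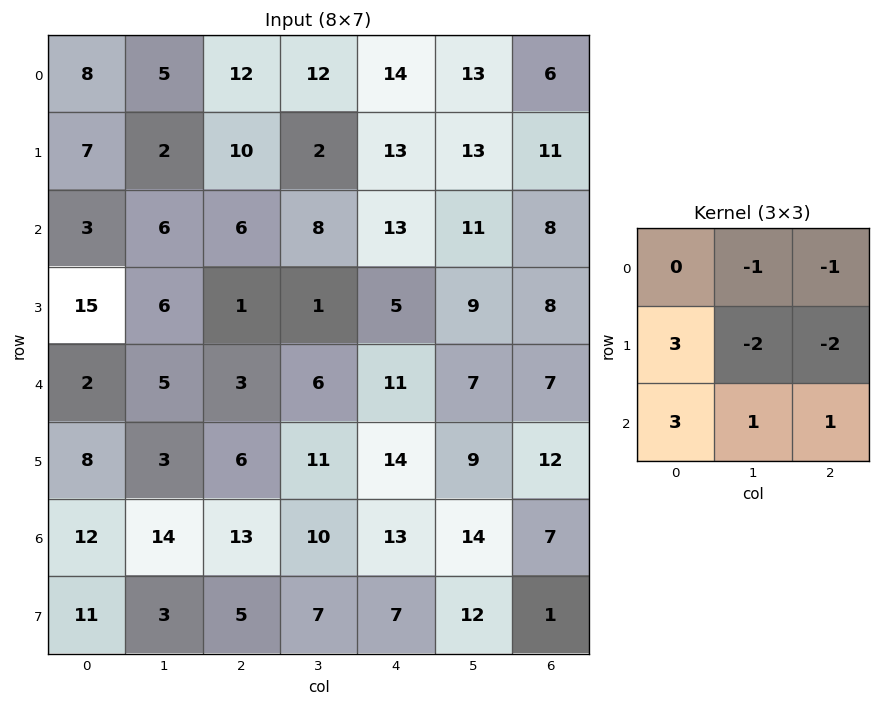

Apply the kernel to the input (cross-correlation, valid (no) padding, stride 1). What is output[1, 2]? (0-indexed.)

-30

The receptive field on the input at this output position is [10 2 13 / 6 8 13 / 1 1 5]. Elementwise product with the kernel and sum: 2·-1 + 13·-1 + 6·3 + 8·-2 + 13·-2 + 1·3 + 1·1 + 5·1.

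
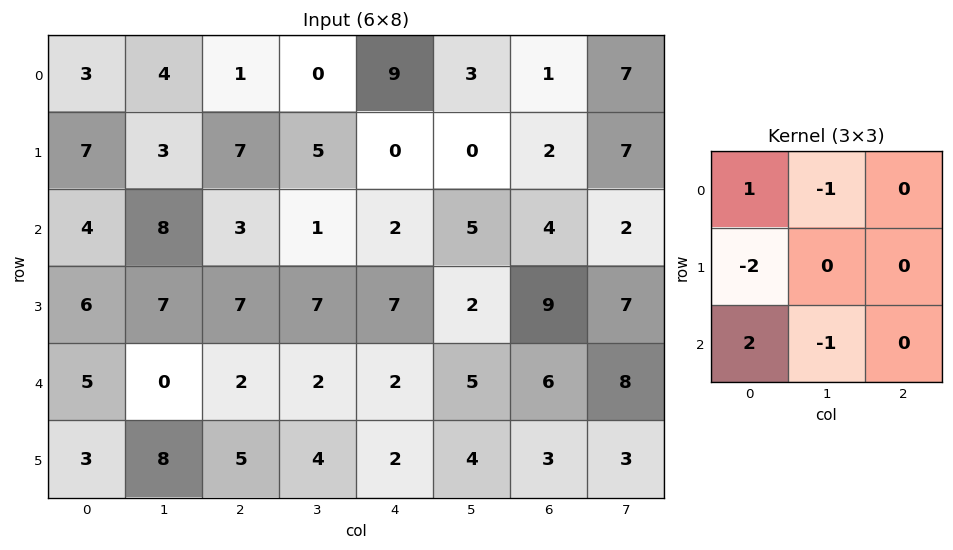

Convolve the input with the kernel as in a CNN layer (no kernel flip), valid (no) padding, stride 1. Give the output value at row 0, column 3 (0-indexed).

-19

The receptive field on the input at this output position is [0 9 3 / 5 0 0 / 1 2 5]. Elementwise product with the kernel and sum: 0·1 + 9·-1 + 5·-2 + 1·2 + 2·-1.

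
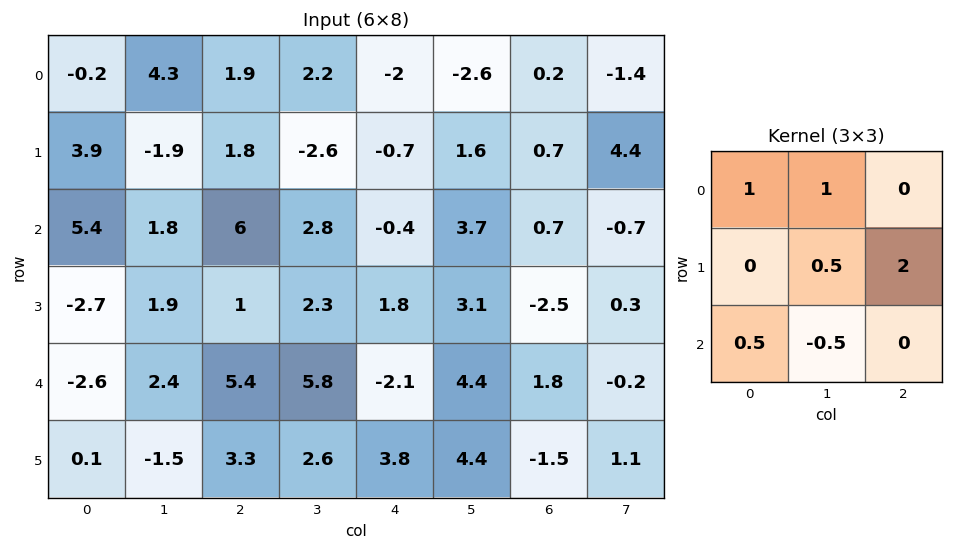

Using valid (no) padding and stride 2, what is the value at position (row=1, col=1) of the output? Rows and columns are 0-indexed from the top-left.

The receptive field on the input at this output position is [6 2.8 -0.4 / 1 2.3 1.8 / 5.4 5.8 -2.1]. Elementwise product with the kernel and sum: 6·1 + 2.8·1 + 2.3·0.5 + 1.8·2 + 5.4·0.5 + 5.8·-0.5.

13.35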